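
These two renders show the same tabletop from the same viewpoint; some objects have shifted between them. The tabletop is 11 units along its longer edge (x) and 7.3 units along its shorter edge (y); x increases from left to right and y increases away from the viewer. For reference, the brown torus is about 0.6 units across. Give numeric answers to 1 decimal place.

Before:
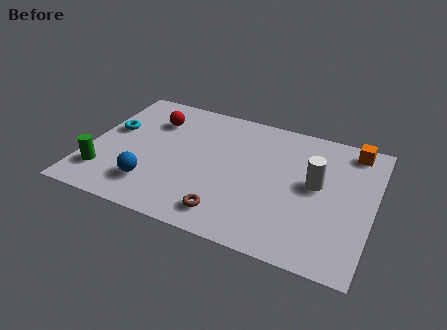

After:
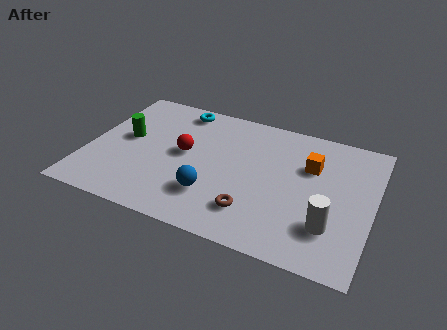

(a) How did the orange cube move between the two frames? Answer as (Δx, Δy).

(-1.5, -1.5)

The orange cube started near (10.0, 6.4) and ended near (8.5, 4.9).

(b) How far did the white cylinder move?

2.1

The white cylinder was near (8.8, 4.0) before and (9.5, 2.0) after, so it travelled √(0.7² + 2.0²) ≈ 2.1 units.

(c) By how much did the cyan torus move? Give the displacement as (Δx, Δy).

(2.4, 2.1)

The cyan torus started near (0.8, 4.3) and ended near (3.2, 6.4).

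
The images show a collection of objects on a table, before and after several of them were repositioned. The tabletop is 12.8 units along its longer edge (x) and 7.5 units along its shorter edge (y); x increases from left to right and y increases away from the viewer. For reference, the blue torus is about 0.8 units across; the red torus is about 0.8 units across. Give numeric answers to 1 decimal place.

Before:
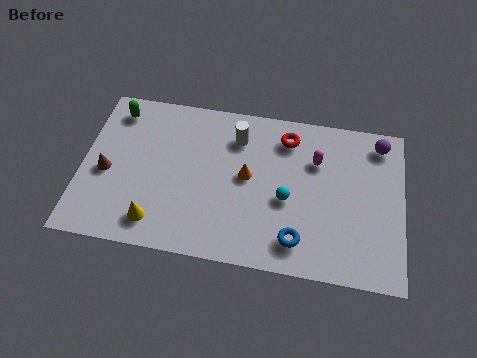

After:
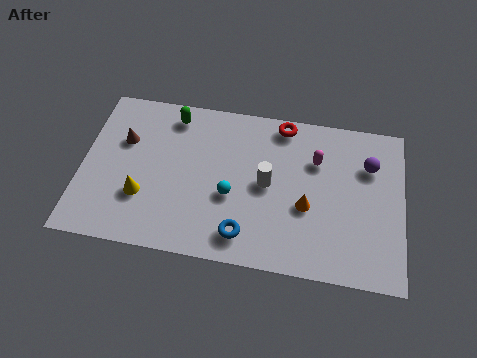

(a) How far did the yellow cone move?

1.3

The yellow cone was near (3.1, 1.3) before and (2.5, 2.4) after, so it travelled √(0.6² + 1.1²) ≈ 1.3 units.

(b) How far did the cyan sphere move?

2.2

From (8.2, 3.2) to (6.0, 3.0), the cyan sphere covered √(2.2² + 0.2²) ≈ 2.2 units.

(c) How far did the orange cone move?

2.6

From (6.6, 4.0) to (9.0, 3.0), the orange cone covered √(2.4² + 1.0²) ≈ 2.6 units.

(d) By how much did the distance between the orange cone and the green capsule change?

+0.6

They were about 5.9 units apart before and 6.5 after — 0.6 units further apart.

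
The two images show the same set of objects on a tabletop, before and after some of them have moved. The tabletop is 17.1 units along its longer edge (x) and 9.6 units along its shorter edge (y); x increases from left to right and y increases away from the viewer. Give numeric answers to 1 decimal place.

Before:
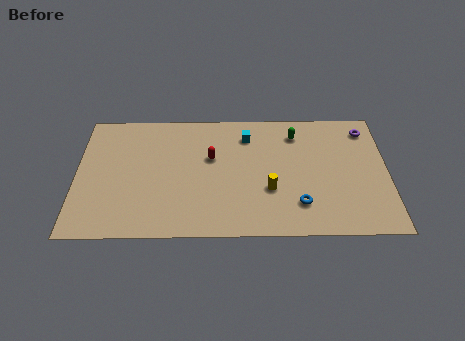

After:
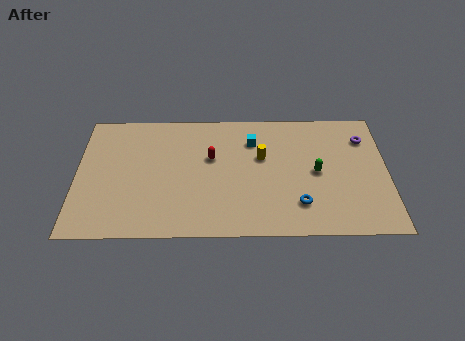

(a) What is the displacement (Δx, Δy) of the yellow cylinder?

(-0.4, 2.5)

From the two frames, the yellow cylinder sits at roughly (10.6, 3.4) before and (10.2, 5.9) after.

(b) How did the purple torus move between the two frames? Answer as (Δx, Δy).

(-0.1, -0.7)

The purple torus started near (16.0, 8.0) and ended near (15.9, 7.3).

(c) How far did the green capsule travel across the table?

3.2

The green capsule moved from about (12.1, 7.7) to (13.2, 4.7), a distance of √(1.1² + 3.0²) ≈ 3.2.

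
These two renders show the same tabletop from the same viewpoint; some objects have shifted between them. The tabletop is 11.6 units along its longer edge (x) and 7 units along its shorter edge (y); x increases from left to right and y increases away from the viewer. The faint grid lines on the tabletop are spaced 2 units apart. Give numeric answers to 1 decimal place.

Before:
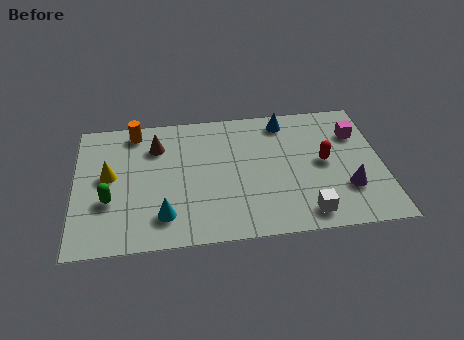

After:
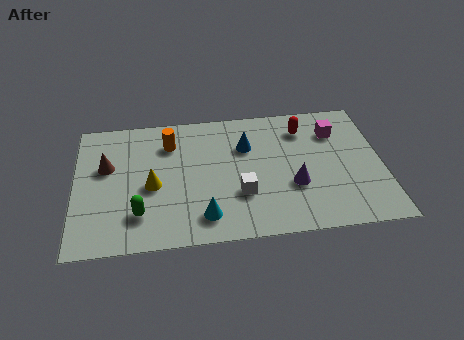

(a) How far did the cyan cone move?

1.5

The cyan cone was near (3.3, 1.5) before and (4.8, 1.3) after, so it travelled √(1.5² + 0.2²) ≈ 1.5 units.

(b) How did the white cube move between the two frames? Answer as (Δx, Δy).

(-2.4, 1.3)

From the two frames, the white cube sits at roughly (8.6, 1.0) before and (6.2, 2.3) after.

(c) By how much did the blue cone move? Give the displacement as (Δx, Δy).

(-1.5, -1.2)

The blue cone started near (8.0, 6.0) and ended near (6.5, 4.8).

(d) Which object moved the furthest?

the white cube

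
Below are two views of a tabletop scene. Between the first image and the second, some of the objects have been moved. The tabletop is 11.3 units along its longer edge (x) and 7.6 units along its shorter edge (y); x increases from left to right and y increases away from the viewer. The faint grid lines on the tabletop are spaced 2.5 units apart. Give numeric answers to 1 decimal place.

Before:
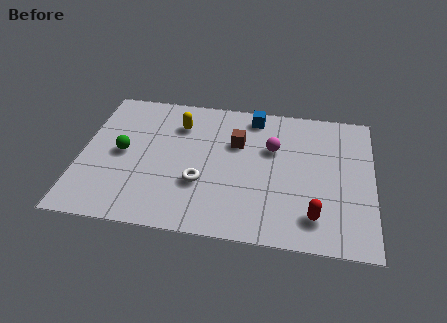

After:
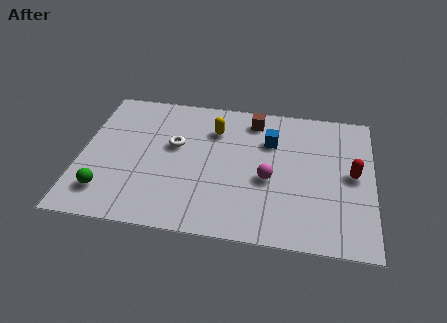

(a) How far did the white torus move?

2.2

The white torus was near (4.7, 2.6) before and (3.6, 4.5) after, so it travelled √(1.1² + 1.9²) ≈ 2.2 units.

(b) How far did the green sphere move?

2.3

The green sphere moved from about (1.6, 3.8) to (1.1, 1.6), a distance of √(0.5² + 2.2²) ≈ 2.3.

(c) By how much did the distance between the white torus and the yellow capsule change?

-1.4

Before: roughly 3.3 units apart; after: 1.9. That's 1.4 units closer together.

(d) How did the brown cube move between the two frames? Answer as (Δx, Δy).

(0.6, 1.4)

From the two frames, the brown cube sits at roughly (6.0, 5.0) before and (6.6, 6.4) after.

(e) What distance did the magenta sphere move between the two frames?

1.7

From (7.4, 4.9) to (7.3, 3.2), the magenta sphere covered √(0.1² + 1.7²) ≈ 1.7 units.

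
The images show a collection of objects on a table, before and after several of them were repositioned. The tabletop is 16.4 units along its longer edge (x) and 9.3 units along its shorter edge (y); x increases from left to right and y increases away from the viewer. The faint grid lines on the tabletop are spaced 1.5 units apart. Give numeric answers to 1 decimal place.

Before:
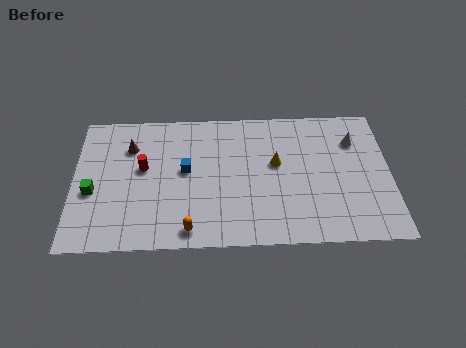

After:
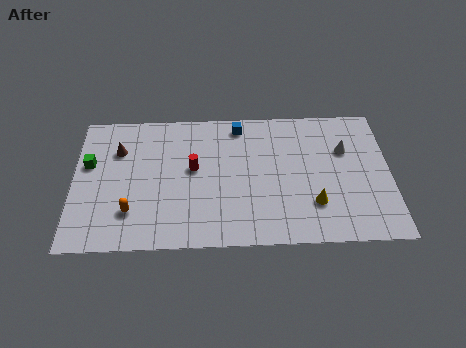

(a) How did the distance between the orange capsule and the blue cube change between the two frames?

+4.0

Before: roughly 4.0 units apart; after: 8.0. That's 4.0 units further apart.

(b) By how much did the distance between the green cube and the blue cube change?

+3.2

Before: roughly 5.0 units apart; after: 8.2. That's 3.2 units further apart.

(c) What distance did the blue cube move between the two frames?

4.1

The blue cube was near (5.8, 5.1) before and (8.6, 8.1) after, so it travelled √(2.8² + 3.0²) ≈ 4.1 units.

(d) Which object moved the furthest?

the blue cube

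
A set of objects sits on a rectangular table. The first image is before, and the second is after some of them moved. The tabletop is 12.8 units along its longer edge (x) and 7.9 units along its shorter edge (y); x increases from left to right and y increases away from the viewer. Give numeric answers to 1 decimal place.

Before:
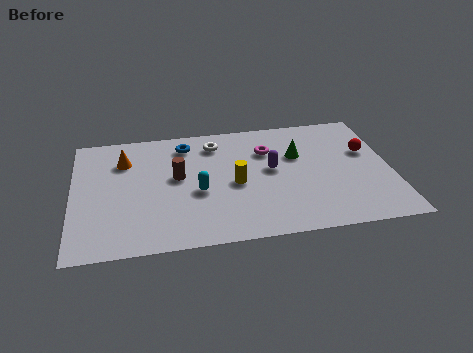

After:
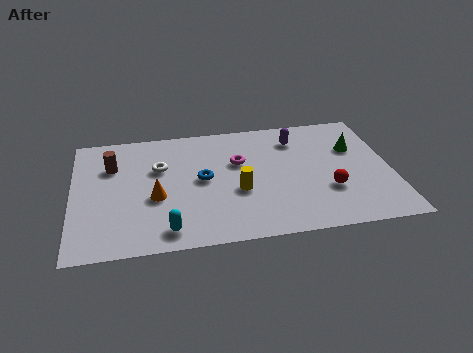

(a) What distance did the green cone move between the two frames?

2.3

From (9.1, 5.1) to (11.4, 5.2), the green cone covered √(2.3² + 0.1²) ≈ 2.3 units.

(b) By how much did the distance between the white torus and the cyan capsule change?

+0.8

Before: roughly 3.2 units apart; after: 4.0. That's 0.8 units further apart.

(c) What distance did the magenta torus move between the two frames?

1.3

The magenta torus moved from about (7.9, 5.6) to (6.7, 5.0), a distance of √(1.2² + 0.6²) ≈ 1.3.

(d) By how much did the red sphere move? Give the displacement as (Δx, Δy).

(-1.7, -2.3)

From the two frames, the red sphere sits at roughly (11.9, 4.9) before and (10.2, 2.6) after.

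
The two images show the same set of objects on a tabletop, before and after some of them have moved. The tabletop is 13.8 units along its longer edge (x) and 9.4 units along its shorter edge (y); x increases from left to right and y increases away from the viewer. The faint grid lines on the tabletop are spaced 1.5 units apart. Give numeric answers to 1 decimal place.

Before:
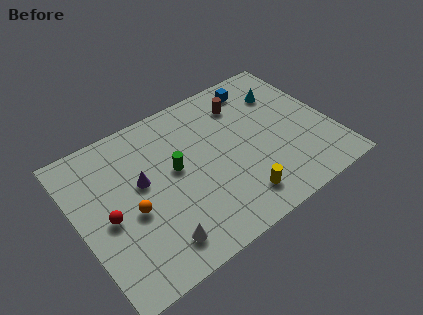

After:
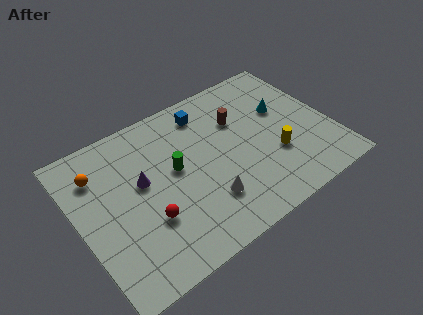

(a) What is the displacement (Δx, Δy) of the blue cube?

(-3.0, -0.2)

The blue cube was at about (10.5, 8.0) and moved to about (7.5, 7.8).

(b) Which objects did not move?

the green cylinder and the purple cone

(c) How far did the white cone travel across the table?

3.0

The white cone was near (3.6, 1.6) before and (6.5, 2.5) after, so it travelled √(2.9² + 0.9²) ≈ 3.0 units.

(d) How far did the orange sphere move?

3.4

The orange sphere moved from about (2.7, 4.0) to (1.4, 7.1), a distance of √(1.3² + 3.1²) ≈ 3.4.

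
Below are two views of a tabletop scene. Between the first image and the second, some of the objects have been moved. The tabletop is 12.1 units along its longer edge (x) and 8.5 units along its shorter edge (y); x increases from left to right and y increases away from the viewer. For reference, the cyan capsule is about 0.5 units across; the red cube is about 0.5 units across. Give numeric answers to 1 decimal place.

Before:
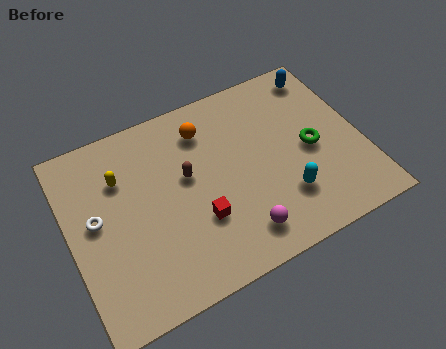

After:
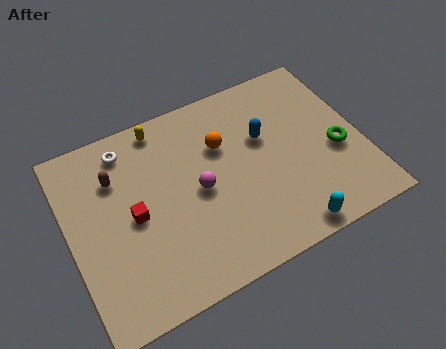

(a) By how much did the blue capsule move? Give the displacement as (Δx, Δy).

(-2.8, -2.0)

The blue capsule started near (11.0, 7.3) and ended near (8.2, 5.3).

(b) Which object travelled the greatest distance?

the blue capsule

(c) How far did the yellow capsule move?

2.5

From (2.3, 6.0) to (4.2, 7.6), the yellow capsule covered √(1.9² + 1.6²) ≈ 2.5 units.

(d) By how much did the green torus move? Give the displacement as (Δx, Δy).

(1.0, -0.5)

The green torus was at about (10.0, 4.0) and moved to about (11.0, 3.5).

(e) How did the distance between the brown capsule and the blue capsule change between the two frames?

-0.4

They were about 6.6 units apart before and 6.2 after — 0.4 units closer together.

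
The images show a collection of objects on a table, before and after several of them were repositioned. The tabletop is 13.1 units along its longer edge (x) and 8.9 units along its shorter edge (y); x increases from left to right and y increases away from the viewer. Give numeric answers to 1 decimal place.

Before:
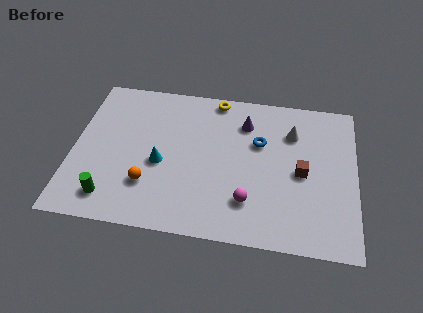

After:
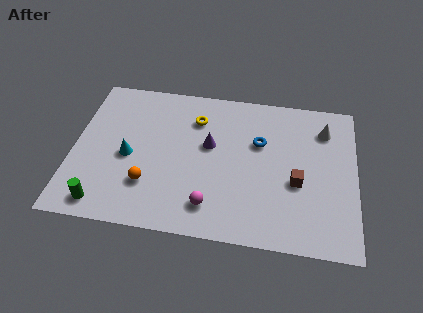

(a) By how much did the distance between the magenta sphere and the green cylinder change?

-1.4

They were about 6.3 units apart before and 4.9 after — 1.4 units closer together.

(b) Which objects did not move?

the blue torus and the orange sphere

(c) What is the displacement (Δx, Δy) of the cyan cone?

(-1.5, 0.2)

The cyan cone was at about (4.1, 3.8) and moved to about (2.6, 4.0).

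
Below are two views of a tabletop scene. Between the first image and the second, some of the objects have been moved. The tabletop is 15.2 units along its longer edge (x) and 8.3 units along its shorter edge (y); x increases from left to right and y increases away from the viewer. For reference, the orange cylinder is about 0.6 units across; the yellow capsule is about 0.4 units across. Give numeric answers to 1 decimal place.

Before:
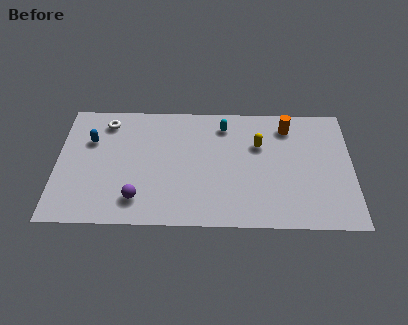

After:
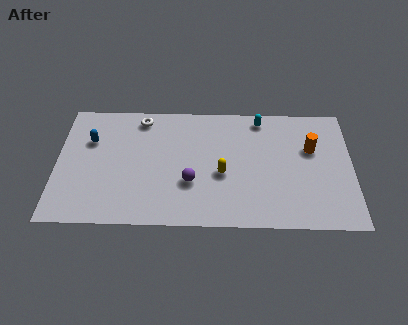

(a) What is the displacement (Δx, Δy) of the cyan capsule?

(1.9, 0.5)

The cyan capsule was at about (8.6, 6.8) and moved to about (10.5, 7.3).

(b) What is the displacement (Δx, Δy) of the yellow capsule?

(-1.9, -2.0)

The yellow capsule was at about (10.4, 5.5) and moved to about (8.5, 3.5).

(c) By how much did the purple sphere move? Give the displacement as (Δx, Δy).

(2.7, 1.2)

The purple sphere was at about (4.2, 1.7) and moved to about (6.9, 2.9).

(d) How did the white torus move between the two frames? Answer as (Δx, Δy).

(1.8, 0.3)

The white torus started near (2.5, 6.9) and ended near (4.3, 7.2).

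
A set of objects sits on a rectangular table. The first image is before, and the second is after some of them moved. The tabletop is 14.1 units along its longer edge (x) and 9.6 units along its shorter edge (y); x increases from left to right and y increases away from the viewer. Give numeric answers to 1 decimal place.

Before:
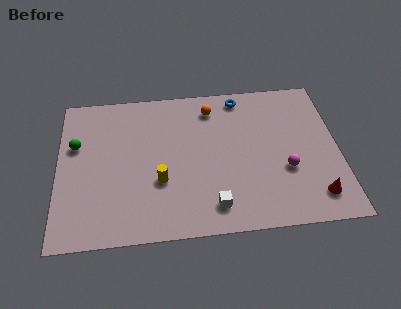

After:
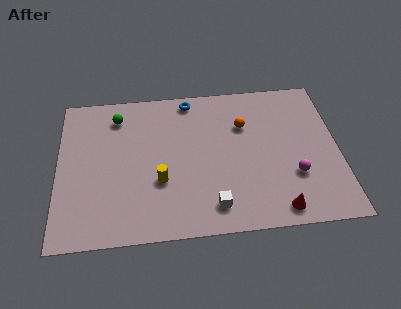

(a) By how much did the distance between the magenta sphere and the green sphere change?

-0.8

The distance was about 10.8 in the first image and 10.0 in the second, so they moved 0.8 units closer together.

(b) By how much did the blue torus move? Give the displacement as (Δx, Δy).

(-2.6, 0.1)

The blue torus started near (9.3, 8.5) and ended near (6.7, 8.6).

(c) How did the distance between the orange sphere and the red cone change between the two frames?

-2.3

Before: roughly 8.0 units apart; after: 5.7. That's 2.3 units closer together.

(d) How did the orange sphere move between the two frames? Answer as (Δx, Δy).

(1.6, -1.3)

From the two frames, the orange sphere sits at roughly (7.8, 7.9) before and (9.4, 6.6) after.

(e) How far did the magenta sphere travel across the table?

0.6

The magenta sphere was near (11.4, 3.5) before and (11.8, 3.1) after, so it travelled √(0.4² + 0.4²) ≈ 0.6 units.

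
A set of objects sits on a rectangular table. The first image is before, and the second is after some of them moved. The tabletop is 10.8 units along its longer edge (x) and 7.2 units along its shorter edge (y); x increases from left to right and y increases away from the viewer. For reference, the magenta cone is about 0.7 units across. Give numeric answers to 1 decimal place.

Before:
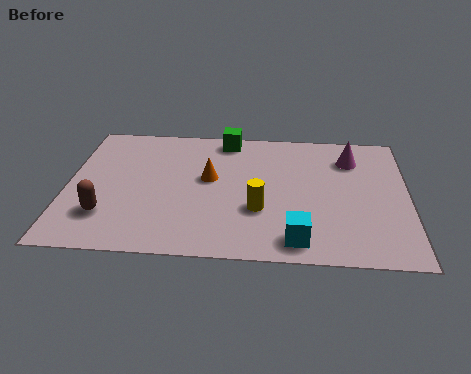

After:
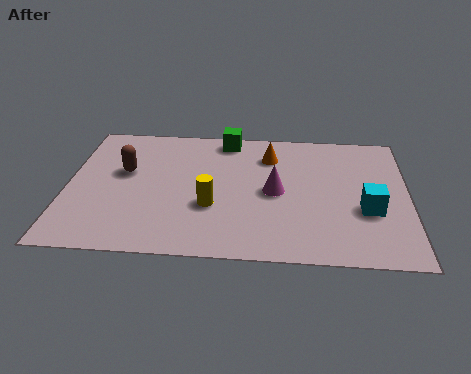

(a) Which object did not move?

the green cube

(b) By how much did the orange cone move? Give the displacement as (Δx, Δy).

(1.9, 1.4)

The orange cone was at about (4.5, 4.1) and moved to about (6.4, 5.5).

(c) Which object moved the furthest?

the magenta cone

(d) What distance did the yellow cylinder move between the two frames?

1.5

From (6.1, 2.5) to (4.6, 2.6), the yellow cylinder covered √(1.5² + 0.1²) ≈ 1.5 units.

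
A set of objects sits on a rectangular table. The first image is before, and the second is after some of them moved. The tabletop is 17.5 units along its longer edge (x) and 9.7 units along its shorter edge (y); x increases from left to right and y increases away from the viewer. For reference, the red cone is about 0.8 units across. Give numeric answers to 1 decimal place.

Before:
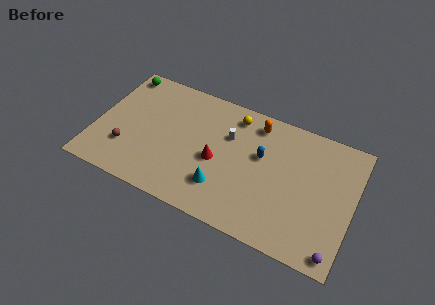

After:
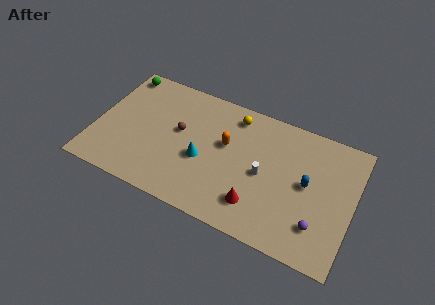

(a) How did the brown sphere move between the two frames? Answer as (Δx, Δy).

(3.3, 2.7)

The brown sphere was at about (2.3, 2.8) and moved to about (5.6, 5.5).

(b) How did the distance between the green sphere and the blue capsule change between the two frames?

+3.3

The distance was about 10.5 in the first image and 13.8 in the second, so they moved 3.3 units further apart.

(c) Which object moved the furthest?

the brown sphere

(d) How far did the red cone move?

3.7

The red cone moved from about (8.3, 4.3) to (11.3, 2.2), a distance of √(3.0² + 2.1²) ≈ 3.7.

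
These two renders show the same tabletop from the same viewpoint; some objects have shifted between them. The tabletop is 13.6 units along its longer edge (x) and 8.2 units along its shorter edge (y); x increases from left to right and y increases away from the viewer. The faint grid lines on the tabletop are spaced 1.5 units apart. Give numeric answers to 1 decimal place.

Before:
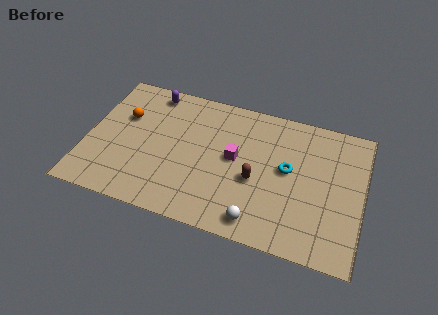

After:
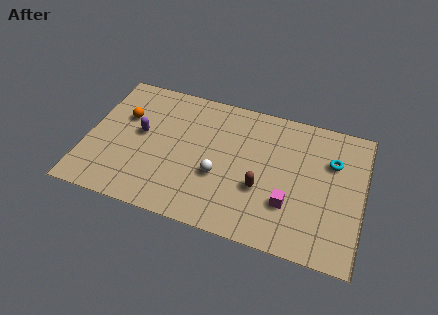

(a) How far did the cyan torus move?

2.4

The cyan torus was near (9.9, 4.5) before and (12.0, 5.6) after, so it travelled √(2.1² + 1.1²) ≈ 2.4 units.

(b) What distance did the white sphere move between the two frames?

2.9

From (8.7, 1.1) to (6.6, 3.1), the white sphere covered √(2.1² + 2.0²) ≈ 2.9 units.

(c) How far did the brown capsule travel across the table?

0.5

The brown capsule moved from about (8.4, 3.4) to (8.7, 3.0), a distance of √(0.3² + 0.4²) ≈ 0.5.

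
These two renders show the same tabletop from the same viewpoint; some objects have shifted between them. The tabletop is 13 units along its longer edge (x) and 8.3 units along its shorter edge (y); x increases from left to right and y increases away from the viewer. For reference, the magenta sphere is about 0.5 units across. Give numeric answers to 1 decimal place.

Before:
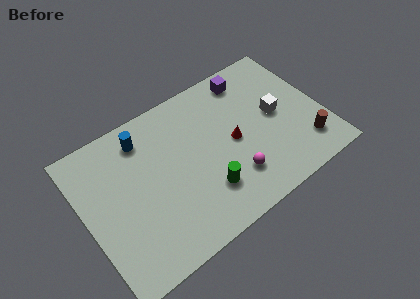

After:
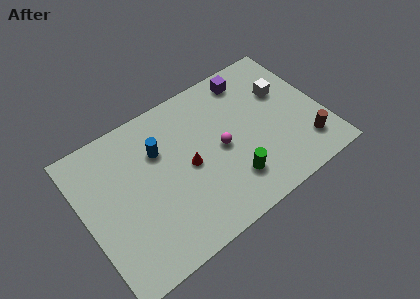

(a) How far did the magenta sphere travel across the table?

1.9

The magenta sphere moved from about (7.7, 2.1) to (7.4, 4.0), a distance of √(0.3² + 1.9²) ≈ 1.9.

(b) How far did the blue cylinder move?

1.3

The blue cylinder moved from about (3.6, 6.8) to (4.3, 5.7), a distance of √(0.7² + 1.1²) ≈ 1.3.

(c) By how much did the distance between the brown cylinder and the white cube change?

+0.9

The distance was about 2.7 in the first image and 3.6 in the second, so they moved 0.9 units further apart.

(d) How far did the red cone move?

2.5

The red cone moved from about (8.1, 4.0) to (5.6, 4.0), a distance of √(2.5² + 0.0²) ≈ 2.5.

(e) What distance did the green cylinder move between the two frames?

1.4

The green cylinder was near (6.2, 2.2) before and (7.6, 2.0) after, so it travelled √(1.4² + 0.2²) ≈ 1.4 units.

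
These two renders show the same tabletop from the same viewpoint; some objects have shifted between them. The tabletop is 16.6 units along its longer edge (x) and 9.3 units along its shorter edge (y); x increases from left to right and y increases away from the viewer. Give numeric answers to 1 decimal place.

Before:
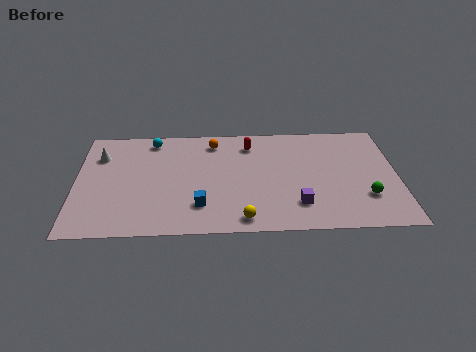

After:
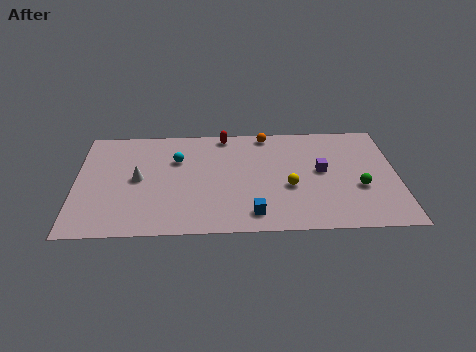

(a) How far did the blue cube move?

2.8

From (6.4, 2.3) to (9.1, 1.5), the blue cube covered √(2.7² + 0.8²) ≈ 2.8 units.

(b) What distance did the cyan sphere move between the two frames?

2.2

From (3.9, 8.1) to (5.2, 6.3), the cyan sphere covered √(1.3² + 1.8²) ≈ 2.2 units.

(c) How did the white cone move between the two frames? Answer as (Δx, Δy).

(2.0, -2.1)

The white cone was at about (1.2, 6.8) and moved to about (3.2, 4.7).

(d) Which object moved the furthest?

the yellow sphere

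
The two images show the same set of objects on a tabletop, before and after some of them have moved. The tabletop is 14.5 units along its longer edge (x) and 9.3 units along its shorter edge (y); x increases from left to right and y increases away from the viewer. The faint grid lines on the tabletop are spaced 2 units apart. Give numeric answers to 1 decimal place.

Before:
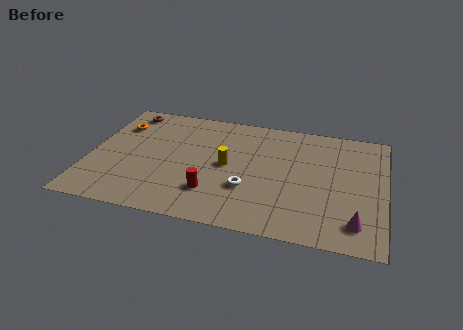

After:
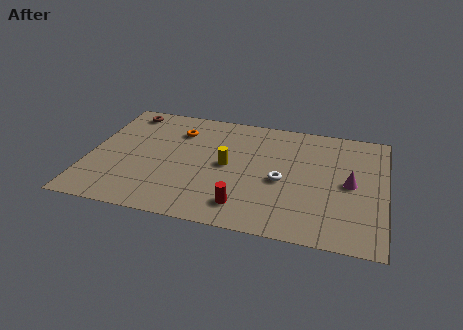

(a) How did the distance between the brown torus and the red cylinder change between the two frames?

+1.6

Before: roughly 7.4 units apart; after: 9.0. That's 1.6 units further apart.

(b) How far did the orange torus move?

3.0

From (1.2, 6.8) to (4.2, 7.0), the orange torus covered √(3.0² + 0.2²) ≈ 3.0 units.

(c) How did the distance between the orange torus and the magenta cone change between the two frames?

-4.1

They were about 13.0 units apart before and 8.9 after — 4.1 units closer together.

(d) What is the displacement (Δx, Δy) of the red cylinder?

(1.6, -0.7)

The red cylinder was at about (6.2, 2.4) and moved to about (7.8, 1.7).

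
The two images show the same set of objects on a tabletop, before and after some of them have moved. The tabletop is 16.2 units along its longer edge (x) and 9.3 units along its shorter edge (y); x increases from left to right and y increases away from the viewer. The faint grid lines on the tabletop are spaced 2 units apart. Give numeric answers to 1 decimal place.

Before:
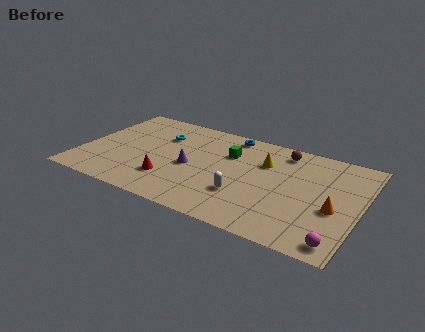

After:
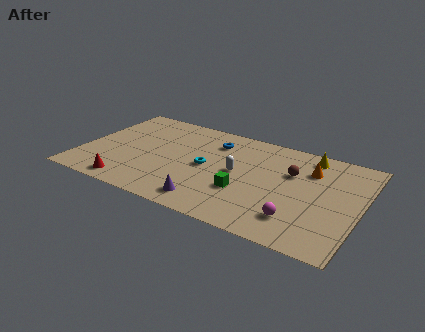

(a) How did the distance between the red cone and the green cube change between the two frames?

+1.9

The distance was about 4.9 in the first image and 6.8 in the second, so they moved 1.9 units further apart.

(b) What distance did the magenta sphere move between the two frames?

2.6

The magenta sphere was near (15.3, 1.1) before and (12.9, 2.1) after, so it travelled √(2.4² + 1.0²) ≈ 2.6 units.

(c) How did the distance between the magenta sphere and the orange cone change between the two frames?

+2.0

They were about 2.7 units apart before and 4.7 after — 2.0 units further apart.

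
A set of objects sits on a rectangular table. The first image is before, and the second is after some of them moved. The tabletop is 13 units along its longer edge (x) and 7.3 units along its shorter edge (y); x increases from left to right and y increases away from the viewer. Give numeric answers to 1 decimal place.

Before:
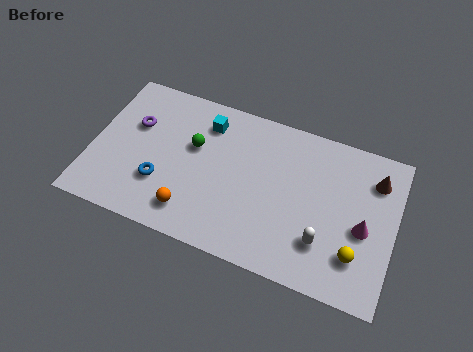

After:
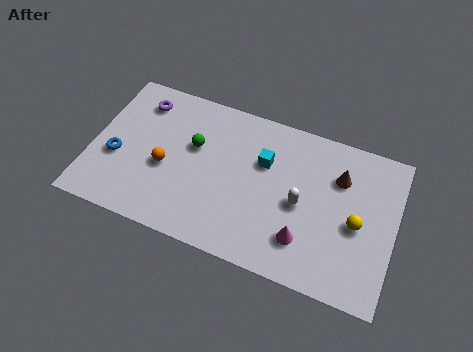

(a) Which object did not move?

the green sphere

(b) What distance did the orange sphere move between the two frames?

2.1

The orange sphere moved from about (4.5, 1.4) to (3.2, 3.1), a distance of √(1.3² + 1.7²) ≈ 2.1.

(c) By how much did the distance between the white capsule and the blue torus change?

+0.9

They were about 7.0 units apart before and 7.9 after — 0.9 units further apart.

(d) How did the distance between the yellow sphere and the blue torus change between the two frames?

+1.9

They were about 8.4 units apart before and 10.3 after — 1.9 units further apart.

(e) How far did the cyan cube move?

2.8

The cyan cube was near (4.7, 5.8) before and (7.3, 4.8) after, so it travelled √(2.6² + 1.0²) ≈ 2.8 units.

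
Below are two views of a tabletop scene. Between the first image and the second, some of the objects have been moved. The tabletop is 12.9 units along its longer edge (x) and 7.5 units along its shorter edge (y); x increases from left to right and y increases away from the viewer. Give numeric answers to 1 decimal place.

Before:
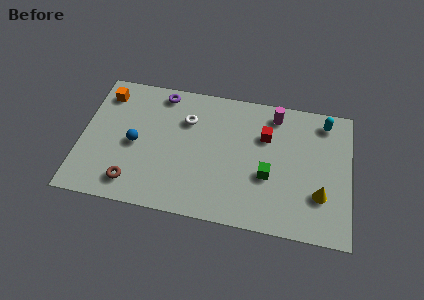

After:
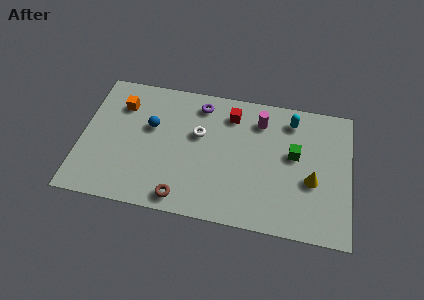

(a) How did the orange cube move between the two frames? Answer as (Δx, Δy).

(0.8, -0.5)

The orange cube was at about (1.0, 6.1) and moved to about (1.8, 5.6).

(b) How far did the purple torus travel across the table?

1.9

The purple torus was near (3.7, 6.6) before and (5.6, 6.3) after, so it travelled √(1.9² + 0.3²) ≈ 1.9 units.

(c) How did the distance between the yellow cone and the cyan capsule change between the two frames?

-0.7

They were about 4.1 units apart before and 3.4 after — 0.7 units closer together.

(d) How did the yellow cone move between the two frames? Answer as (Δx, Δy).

(-0.4, 0.7)

The yellow cone was at about (11.5, 2.3) and moved to about (11.1, 3.0).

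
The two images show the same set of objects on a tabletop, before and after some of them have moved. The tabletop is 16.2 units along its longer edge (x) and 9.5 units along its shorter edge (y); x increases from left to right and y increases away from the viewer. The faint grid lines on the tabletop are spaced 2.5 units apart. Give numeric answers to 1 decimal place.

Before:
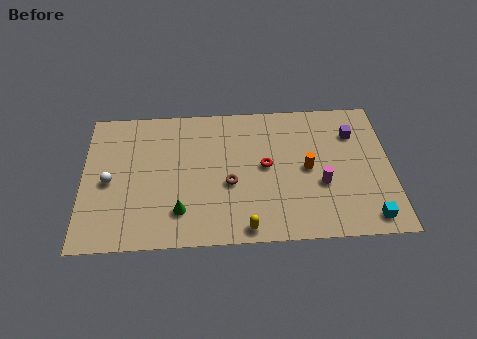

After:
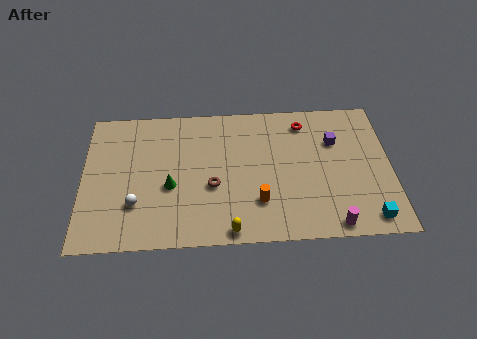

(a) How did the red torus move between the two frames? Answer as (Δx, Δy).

(2.1, 2.9)

The red torus started near (9.6, 5.0) and ended near (11.7, 7.9).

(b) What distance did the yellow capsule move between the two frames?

0.8

The yellow capsule was near (8.5, 0.9) before and (7.7, 0.8) after, so it travelled √(0.8² + 0.1²) ≈ 0.8 units.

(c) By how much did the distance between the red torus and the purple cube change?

-3.0

They were about 5.1 units apart before and 2.1 after — 3.0 units closer together.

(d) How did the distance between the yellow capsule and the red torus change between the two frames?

+3.9

Before: roughly 4.2 units apart; after: 8.1. That's 3.9 units further apart.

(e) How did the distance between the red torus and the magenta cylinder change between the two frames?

+3.9

The distance was about 3.2 in the first image and 7.1 in the second, so they moved 3.9 units further apart.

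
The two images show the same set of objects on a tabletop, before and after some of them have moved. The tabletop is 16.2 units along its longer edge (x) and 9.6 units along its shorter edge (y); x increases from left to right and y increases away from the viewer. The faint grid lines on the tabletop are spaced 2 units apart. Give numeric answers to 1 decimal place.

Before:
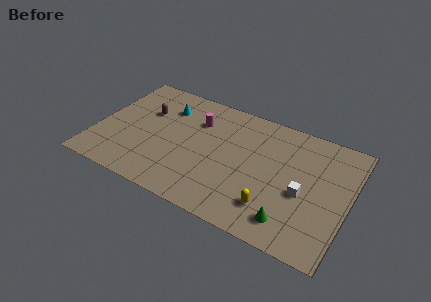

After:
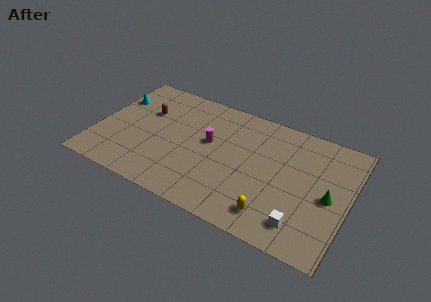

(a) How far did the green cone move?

3.5

The green cone moved from about (12.9, 1.7) to (15.0, 4.5), a distance of √(2.1² + 2.8²) ≈ 3.5.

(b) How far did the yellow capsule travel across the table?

0.5

From (11.7, 2.2) to (11.8, 1.7), the yellow capsule covered √(0.1² + 0.5²) ≈ 0.5 units.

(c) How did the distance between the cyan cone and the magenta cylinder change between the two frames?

+4.4

They were about 2.1 units apart before and 6.5 after — 4.4 units further apart.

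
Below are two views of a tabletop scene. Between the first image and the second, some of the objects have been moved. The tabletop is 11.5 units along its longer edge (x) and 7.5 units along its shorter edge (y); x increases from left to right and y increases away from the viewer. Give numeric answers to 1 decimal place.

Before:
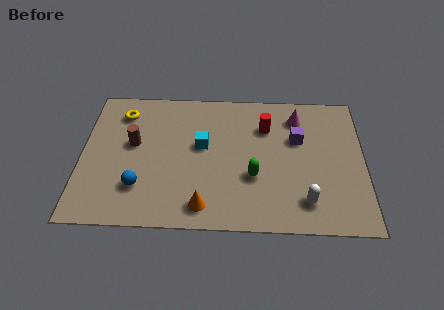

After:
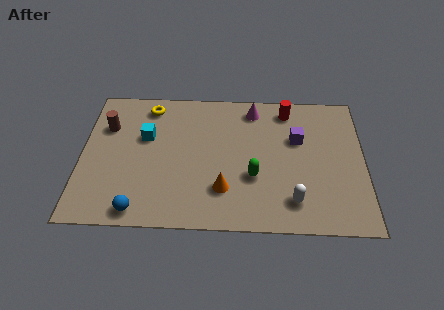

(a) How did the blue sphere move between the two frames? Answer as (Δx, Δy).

(0.0, -1.2)

From the two frames, the blue sphere sits at roughly (2.4, 2.0) before and (2.4, 0.8) after.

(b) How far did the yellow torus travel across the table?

1.2

The yellow torus moved from about (1.6, 6.0) to (2.7, 6.4), a distance of √(1.1² + 0.4²) ≈ 1.2.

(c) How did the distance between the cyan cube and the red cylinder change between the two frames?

+3.2

Before: roughly 2.8 units apart; after: 6.0. That's 3.2 units further apart.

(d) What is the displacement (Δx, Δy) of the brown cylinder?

(-1.1, 0.9)

The brown cylinder started near (2.1, 4.3) and ended near (1.0, 5.2).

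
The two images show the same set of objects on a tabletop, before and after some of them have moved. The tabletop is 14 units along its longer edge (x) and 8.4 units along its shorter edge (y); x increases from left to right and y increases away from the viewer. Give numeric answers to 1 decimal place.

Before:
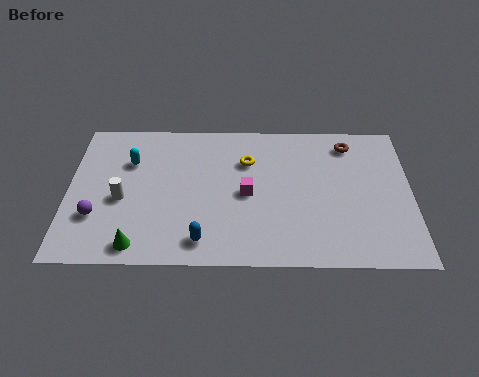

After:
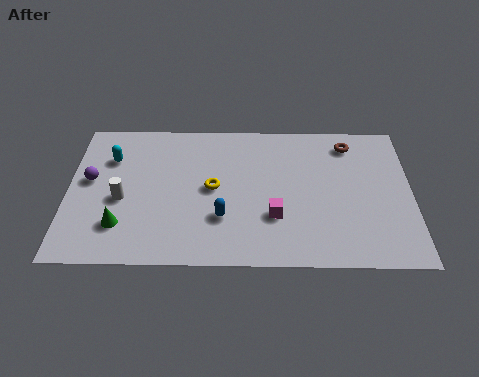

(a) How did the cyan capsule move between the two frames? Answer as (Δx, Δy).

(-0.8, 0.2)

From the two frames, the cyan capsule sits at roughly (2.5, 5.8) before and (1.7, 6.0) after.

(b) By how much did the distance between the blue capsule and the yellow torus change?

-3.2

They were about 4.9 units apart before and 1.7 after — 3.2 units closer together.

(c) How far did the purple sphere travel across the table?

2.1

The purple sphere moved from about (1.2, 2.6) to (0.9, 4.7), a distance of √(0.3² + 2.1²) ≈ 2.1.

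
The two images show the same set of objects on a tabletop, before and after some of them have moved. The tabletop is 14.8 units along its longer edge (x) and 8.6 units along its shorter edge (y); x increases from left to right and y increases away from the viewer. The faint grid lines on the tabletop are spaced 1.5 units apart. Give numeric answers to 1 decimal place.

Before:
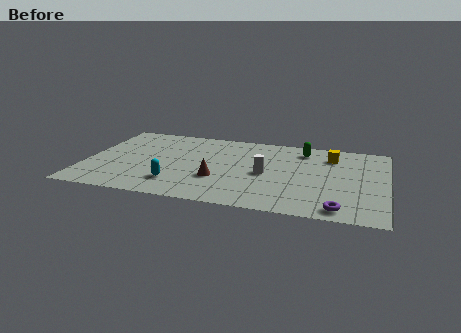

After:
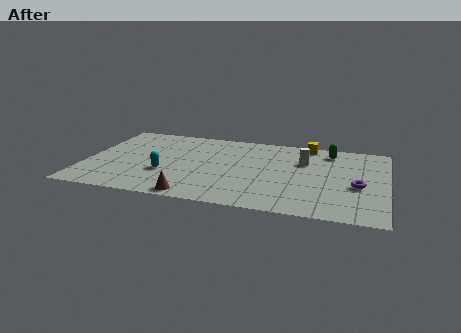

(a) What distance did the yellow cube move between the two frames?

1.6

From (12.0, 6.7) to (10.8, 7.8), the yellow cube covered √(1.2² + 1.1²) ≈ 1.6 units.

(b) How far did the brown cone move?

2.3

The brown cone was near (6.6, 2.9) before and (5.6, 0.8) after, so it travelled √(1.0² + 2.1²) ≈ 2.3 units.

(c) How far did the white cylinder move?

2.5

From (8.9, 4.0) to (10.7, 5.8), the white cylinder covered √(1.8² + 1.8²) ≈ 2.5 units.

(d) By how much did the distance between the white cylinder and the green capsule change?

-1.7

They were about 3.5 units apart before and 1.8 after — 1.7 units closer together.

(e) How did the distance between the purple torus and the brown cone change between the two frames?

+2.0

They were about 6.3 units apart before and 8.3 after — 2.0 units further apart.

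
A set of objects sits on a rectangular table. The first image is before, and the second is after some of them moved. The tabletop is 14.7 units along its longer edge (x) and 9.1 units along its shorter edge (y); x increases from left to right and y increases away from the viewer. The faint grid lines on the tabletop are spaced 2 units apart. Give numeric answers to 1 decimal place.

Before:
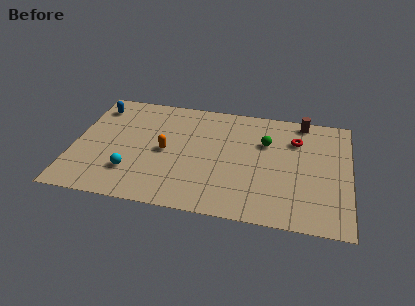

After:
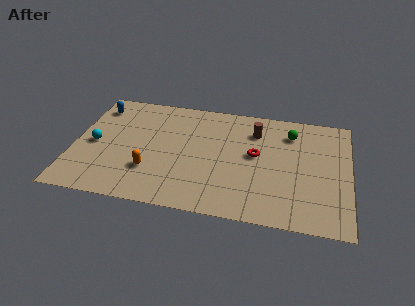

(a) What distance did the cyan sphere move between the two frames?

2.8

The cyan sphere moved from about (3.2, 2.4) to (1.1, 4.3), a distance of √(2.1² + 1.9²) ≈ 2.8.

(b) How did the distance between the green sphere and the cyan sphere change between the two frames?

+2.9

Before: roughly 7.9 units apart; after: 10.8. That's 2.9 units further apart.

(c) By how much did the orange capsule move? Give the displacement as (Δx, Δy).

(-0.7, -1.7)

The orange capsule was at about (4.9, 4.4) and moved to about (4.2, 2.7).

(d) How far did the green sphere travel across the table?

1.6

From (10.2, 6.1) to (11.5, 7.1), the green sphere covered √(1.3² + 1.0²) ≈ 1.6 units.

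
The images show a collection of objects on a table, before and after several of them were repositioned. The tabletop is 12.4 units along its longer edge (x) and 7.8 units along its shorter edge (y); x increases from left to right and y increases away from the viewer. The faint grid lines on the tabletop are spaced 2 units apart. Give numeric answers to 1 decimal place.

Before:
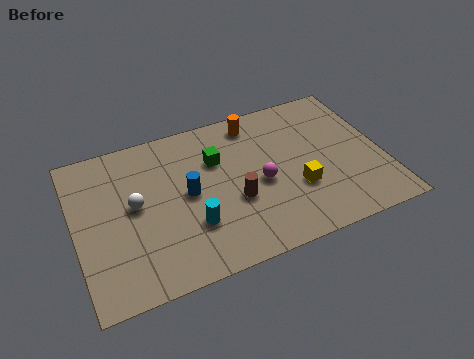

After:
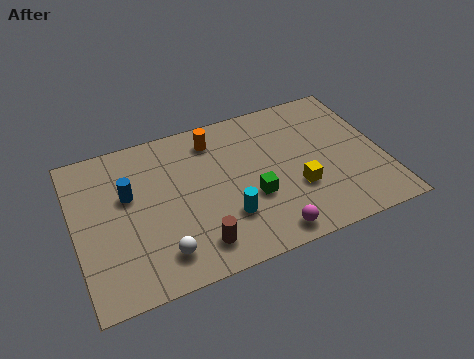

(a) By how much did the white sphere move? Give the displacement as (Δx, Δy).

(0.8, -2.7)

The white sphere was at about (2.4, 4.2) and moved to about (3.2, 1.5).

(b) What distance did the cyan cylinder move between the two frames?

1.4

The cyan cylinder moved from about (4.5, 2.4) to (5.9, 2.3), a distance of √(1.4² + 0.1²) ≈ 1.4.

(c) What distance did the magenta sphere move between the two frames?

2.6

The magenta sphere moved from about (7.4, 3.5) to (7.4, 0.9), a distance of √(0.0² + 2.6²) ≈ 2.6.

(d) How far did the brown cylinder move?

2.3

From (6.3, 3.0) to (4.6, 1.4), the brown cylinder covered √(1.7² + 1.6²) ≈ 2.3 units.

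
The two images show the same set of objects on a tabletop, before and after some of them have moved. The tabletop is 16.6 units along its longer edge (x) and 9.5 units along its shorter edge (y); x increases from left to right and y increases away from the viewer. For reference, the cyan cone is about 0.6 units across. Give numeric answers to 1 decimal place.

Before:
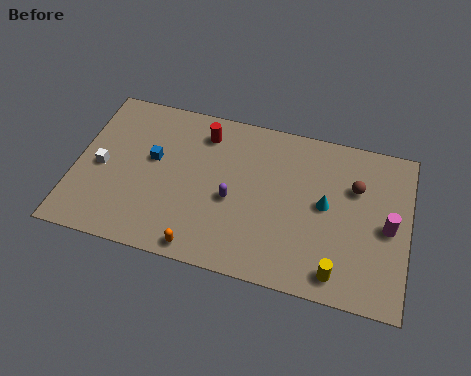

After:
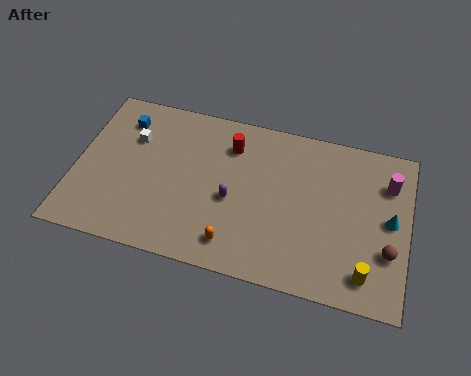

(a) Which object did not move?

the purple capsule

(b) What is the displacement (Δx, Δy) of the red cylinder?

(1.4, -0.4)

The red cylinder was at about (6.2, 7.7) and moved to about (7.6, 7.3).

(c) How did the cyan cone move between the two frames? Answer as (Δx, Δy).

(3.2, -0.1)

The cyan cone started near (12.5, 5.0) and ended near (15.7, 4.9).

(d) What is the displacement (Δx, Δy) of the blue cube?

(-1.7, 2.0)

The blue cube was at about (3.8, 5.5) and moved to about (2.1, 7.5).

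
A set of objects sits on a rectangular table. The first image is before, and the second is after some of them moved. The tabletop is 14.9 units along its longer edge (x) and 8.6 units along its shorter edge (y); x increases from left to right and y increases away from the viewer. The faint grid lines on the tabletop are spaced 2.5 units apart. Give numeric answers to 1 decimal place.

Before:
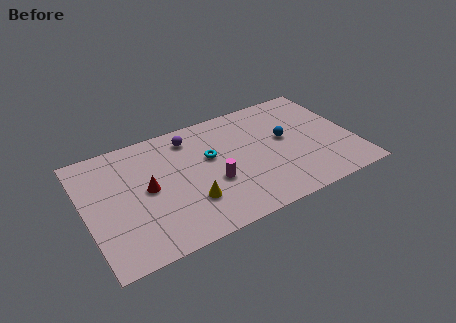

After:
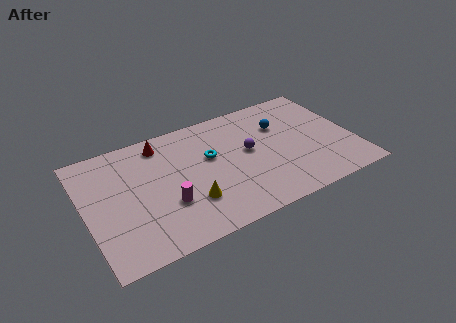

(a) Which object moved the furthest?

the purple sphere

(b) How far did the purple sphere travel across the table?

3.8

The purple sphere moved from about (6.1, 7.1) to (9.1, 4.7), a distance of √(3.0² + 2.4²) ≈ 3.8.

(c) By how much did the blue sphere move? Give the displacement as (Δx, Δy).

(-0.1, 1.1)

The blue sphere was at about (11.2, 4.8) and moved to about (11.1, 5.9).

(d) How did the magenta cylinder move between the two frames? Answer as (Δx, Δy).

(-2.6, -0.4)

From the two frames, the magenta cylinder sits at roughly (6.9, 3.3) before and (4.3, 2.9) after.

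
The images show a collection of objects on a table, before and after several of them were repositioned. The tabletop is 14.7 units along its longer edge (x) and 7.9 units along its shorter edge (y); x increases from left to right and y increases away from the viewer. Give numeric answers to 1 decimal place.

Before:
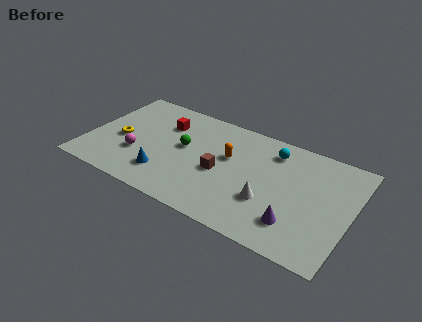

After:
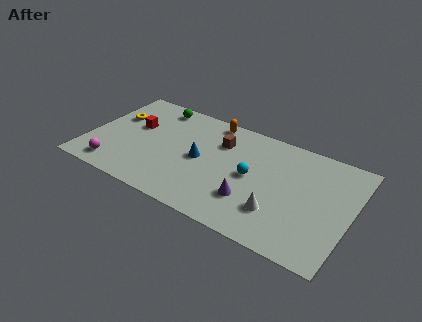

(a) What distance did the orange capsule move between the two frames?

2.6

The orange capsule moved from about (7.8, 4.8) to (6.5, 7.1), a distance of √(1.3² + 2.3²) ≈ 2.6.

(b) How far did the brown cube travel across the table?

2.2

The brown cube was near (7.5, 3.5) before and (7.2, 5.7) after, so it travelled √(0.3² + 2.2²) ≈ 2.2 units.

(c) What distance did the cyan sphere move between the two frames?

2.6

The cyan sphere was near (10.1, 6.4) before and (9.2, 4.0) after, so it travelled √(0.9² + 2.4²) ≈ 2.6 units.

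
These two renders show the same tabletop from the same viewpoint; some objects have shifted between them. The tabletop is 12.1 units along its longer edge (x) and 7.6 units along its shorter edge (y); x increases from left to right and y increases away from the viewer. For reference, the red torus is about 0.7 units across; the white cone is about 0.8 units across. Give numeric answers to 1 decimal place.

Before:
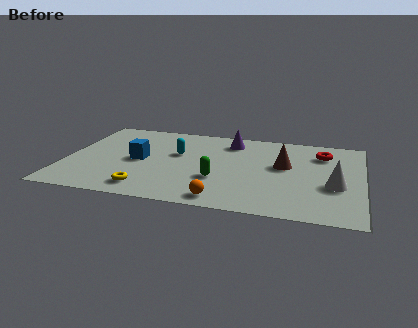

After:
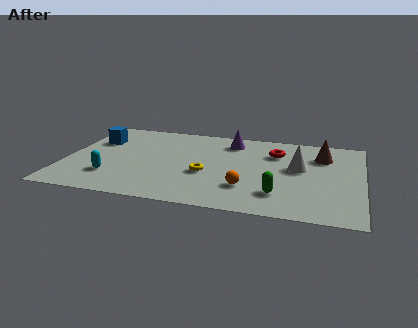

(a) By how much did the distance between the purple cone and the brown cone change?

+0.9

Before: roughly 2.9 units apart; after: 3.8. That's 0.9 units further apart.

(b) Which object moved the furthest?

the cyan capsule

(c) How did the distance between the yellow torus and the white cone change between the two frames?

-3.8

They were about 7.7 units apart before and 3.9 after — 3.8 units closer together.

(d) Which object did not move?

the purple cone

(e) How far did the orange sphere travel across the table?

1.5

The orange sphere moved from about (6.6, 0.9) to (7.5, 2.1), a distance of √(0.9² + 1.2²) ≈ 1.5.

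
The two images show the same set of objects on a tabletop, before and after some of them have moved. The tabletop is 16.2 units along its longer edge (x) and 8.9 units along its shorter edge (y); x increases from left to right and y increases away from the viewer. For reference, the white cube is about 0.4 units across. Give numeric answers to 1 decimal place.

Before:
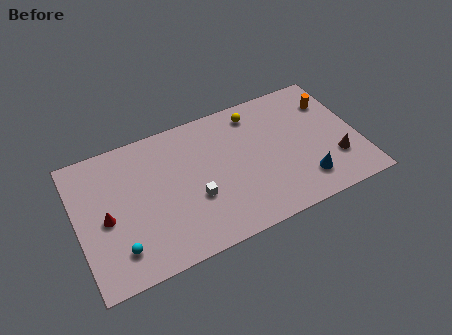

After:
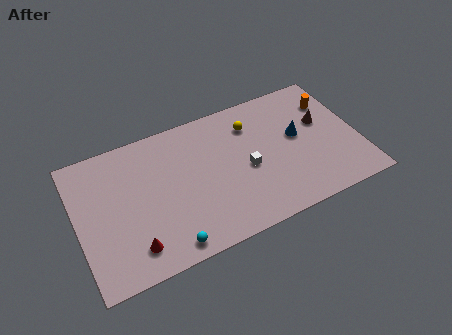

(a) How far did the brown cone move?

2.8

From (14.7, 2.6) to (14.3, 5.4), the brown cone covered √(0.4² + 2.8²) ≈ 2.8 units.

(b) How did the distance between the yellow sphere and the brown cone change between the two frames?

-2.2

Before: roughly 6.4 units apart; after: 4.2. That's 2.2 units closer together.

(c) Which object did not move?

the orange cylinder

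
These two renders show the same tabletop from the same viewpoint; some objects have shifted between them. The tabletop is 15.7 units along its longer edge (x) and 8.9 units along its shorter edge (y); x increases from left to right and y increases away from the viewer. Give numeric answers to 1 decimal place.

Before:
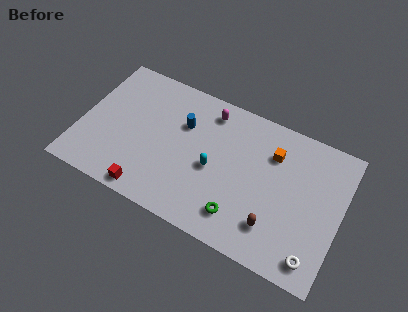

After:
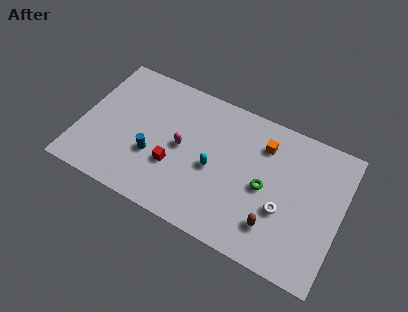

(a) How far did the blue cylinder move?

3.2

The blue cylinder was near (6.0, 6.0) before and (4.5, 3.2) after, so it travelled √(1.5² + 2.8²) ≈ 3.2 units.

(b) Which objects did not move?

the cyan capsule and the brown capsule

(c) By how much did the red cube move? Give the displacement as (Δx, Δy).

(1.2, 2.2)

From the two frames, the red cube sits at roughly (4.6, 0.9) before and (5.8, 3.1) after.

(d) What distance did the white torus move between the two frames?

2.9

From (14.5, 1.3) to (12.4, 3.3), the white torus covered √(2.1² + 2.0²) ≈ 2.9 units.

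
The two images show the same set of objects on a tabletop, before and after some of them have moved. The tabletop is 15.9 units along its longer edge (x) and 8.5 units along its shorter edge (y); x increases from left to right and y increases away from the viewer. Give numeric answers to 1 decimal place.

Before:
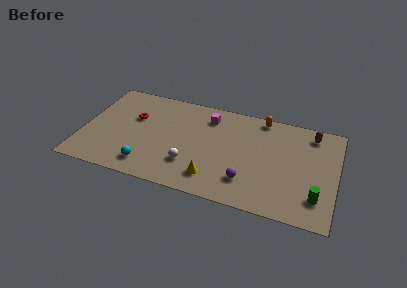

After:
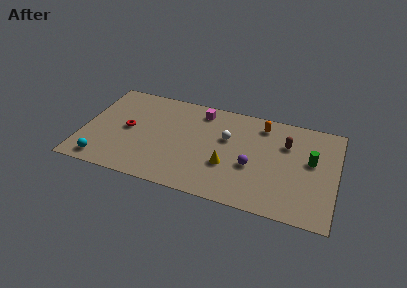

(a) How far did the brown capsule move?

2.0

The brown capsule was near (14.2, 7.2) before and (12.7, 5.9) after, so it travelled √(1.5² + 1.3²) ≈ 2.0 units.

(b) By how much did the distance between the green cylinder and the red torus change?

-0.7

The distance was about 12.2 in the first image and 11.5 in the second, so they moved 0.7 units closer together.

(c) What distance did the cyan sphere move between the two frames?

2.8

The cyan sphere moved from about (4.3, 1.5) to (1.5, 1.1), a distance of √(2.8² + 0.4²) ≈ 2.8.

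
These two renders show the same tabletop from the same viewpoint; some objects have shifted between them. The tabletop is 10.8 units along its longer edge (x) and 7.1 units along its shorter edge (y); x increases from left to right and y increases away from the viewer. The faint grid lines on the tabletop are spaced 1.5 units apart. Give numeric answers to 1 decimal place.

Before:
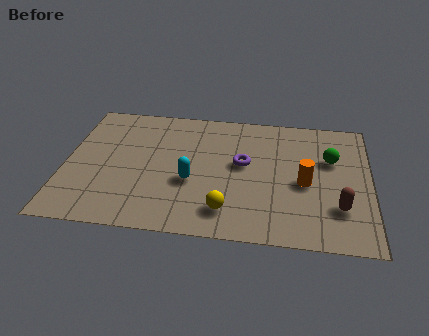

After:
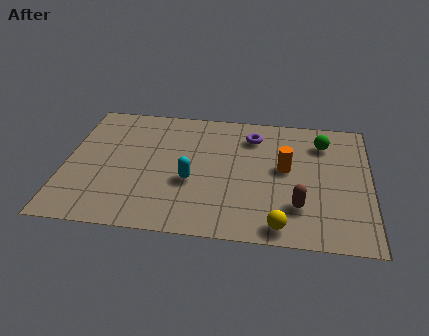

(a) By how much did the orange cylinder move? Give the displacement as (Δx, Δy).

(-0.7, 0.7)

From the two frames, the orange cylinder sits at roughly (8.5, 3.2) before and (7.8, 3.9) after.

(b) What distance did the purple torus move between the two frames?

1.6

From (6.3, 4.0) to (6.6, 5.6), the purple torus covered √(0.3² + 1.6²) ≈ 1.6 units.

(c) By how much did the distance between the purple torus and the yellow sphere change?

+2.3

Before: roughly 2.6 units apart; after: 4.9. That's 2.3 units further apart.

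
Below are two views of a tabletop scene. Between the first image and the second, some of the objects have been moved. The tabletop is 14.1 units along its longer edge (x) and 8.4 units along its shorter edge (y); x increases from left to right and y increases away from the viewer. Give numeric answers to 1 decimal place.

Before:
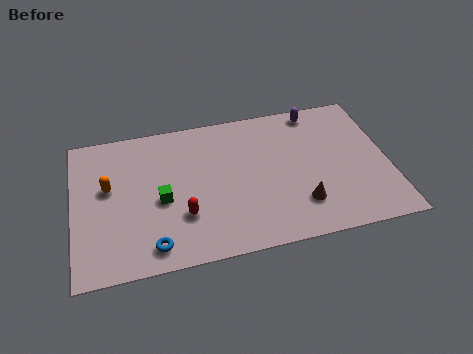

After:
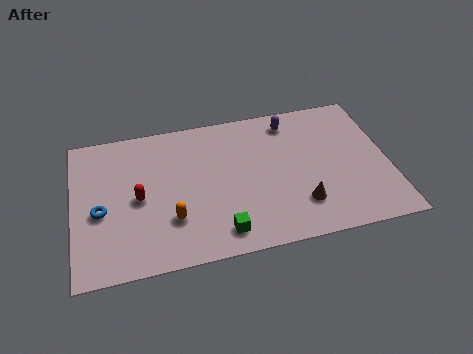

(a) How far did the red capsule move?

2.4

The red capsule moved from about (4.8, 2.6) to (2.9, 4.0), a distance of √(1.9² + 1.4²) ≈ 2.4.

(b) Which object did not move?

the brown cone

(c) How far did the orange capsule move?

3.6

From (1.6, 4.9) to (4.3, 2.5), the orange capsule covered √(2.7² + 2.4²) ≈ 3.6 units.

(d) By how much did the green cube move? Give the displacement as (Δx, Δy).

(2.5, -2.4)

From the two frames, the green cube sits at roughly (3.9, 3.7) before and (6.4, 1.3) after.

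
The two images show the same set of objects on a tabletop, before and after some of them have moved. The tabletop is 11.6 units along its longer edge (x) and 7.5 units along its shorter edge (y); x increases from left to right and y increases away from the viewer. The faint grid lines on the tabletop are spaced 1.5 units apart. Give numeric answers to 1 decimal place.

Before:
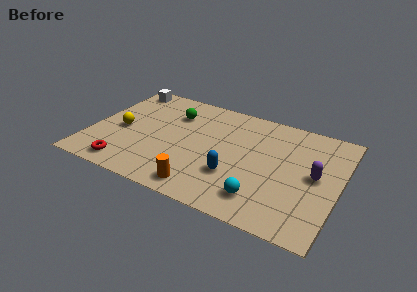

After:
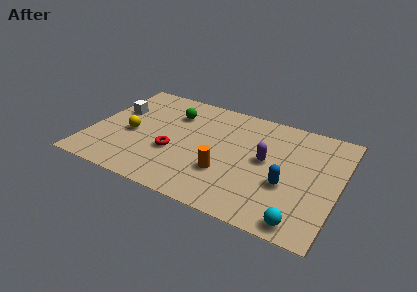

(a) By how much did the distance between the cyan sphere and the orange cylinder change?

+1.3

The distance was about 2.7 in the first image and 4.0 in the second, so they moved 1.3 units further apart.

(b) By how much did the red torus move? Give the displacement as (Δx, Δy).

(2.0, 1.8)

From the two frames, the red torus sits at roughly (2.0, 1.0) before and (4.0, 2.8) after.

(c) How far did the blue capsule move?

2.4

The blue capsule was near (6.9, 2.4) before and (9.3, 2.8) after, so it travelled √(2.4² + 0.4²) ≈ 2.4 units.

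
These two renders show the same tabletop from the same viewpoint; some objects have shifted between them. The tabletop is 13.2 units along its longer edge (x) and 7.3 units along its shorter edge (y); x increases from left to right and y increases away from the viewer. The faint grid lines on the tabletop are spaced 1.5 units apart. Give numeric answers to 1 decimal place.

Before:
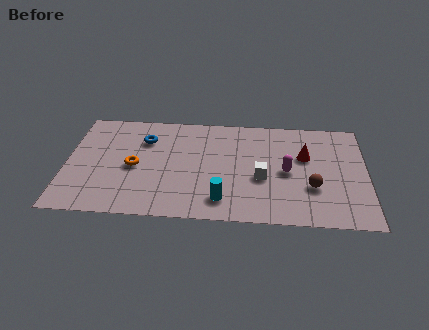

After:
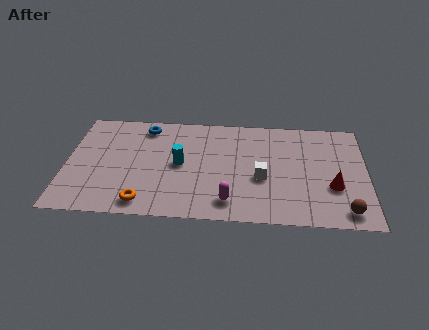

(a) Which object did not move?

the white cube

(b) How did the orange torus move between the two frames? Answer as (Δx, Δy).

(0.5, -2.4)

The orange torus was at about (3.0, 3.4) and moved to about (3.5, 1.0).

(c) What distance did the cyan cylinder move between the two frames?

3.0

The cyan cylinder moved from about (6.9, 1.4) to (5.0, 3.7), a distance of √(1.9² + 2.3²) ≈ 3.0.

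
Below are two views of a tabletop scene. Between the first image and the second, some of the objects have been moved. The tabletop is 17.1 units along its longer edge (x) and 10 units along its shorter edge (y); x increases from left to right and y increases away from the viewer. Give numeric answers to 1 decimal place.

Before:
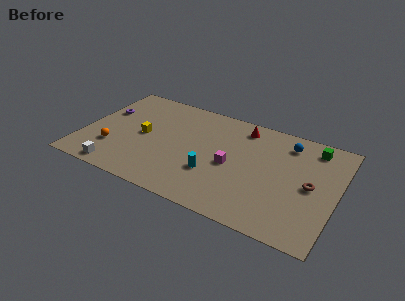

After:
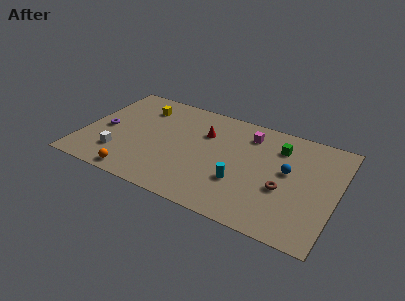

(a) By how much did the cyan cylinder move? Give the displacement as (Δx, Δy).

(1.9, 0.0)

The cyan cylinder started near (9.0, 3.3) and ended near (10.9, 3.3).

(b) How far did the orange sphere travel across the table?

2.7

From (2.2, 2.9) to (4.1, 1.0), the orange sphere covered √(1.9² + 1.9²) ≈ 2.7 units.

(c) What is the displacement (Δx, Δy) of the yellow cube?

(-0.5, 2.8)

From the two frames, the yellow cube sits at roughly (4.0, 5.0) before and (3.5, 7.8) after.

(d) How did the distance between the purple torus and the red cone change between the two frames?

-2.5

They were about 9.5 units apart before and 7.0 after — 2.5 units closer together.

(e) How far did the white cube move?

1.5

From (2.8, 1.0) to (2.7, 2.5), the white cube covered √(0.1² + 1.5²) ≈ 1.5 units.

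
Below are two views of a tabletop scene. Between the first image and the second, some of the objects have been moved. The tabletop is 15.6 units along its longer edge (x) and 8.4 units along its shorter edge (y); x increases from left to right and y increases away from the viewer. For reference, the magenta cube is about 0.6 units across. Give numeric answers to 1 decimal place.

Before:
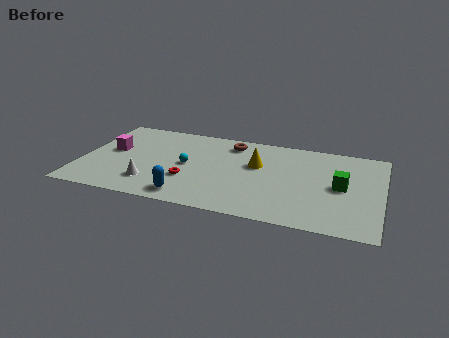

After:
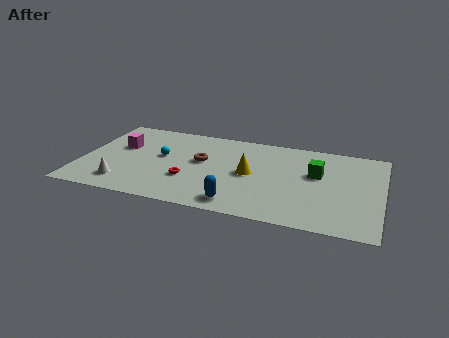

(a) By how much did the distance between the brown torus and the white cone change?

-1.3

Before: roughly 6.3 units apart; after: 5.0. That's 1.3 units closer together.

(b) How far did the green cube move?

1.6

From (13.5, 4.2) to (12.2, 5.1), the green cube covered √(1.3² + 0.9²) ≈ 1.6 units.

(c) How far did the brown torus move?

2.6

From (7.6, 7.0) to (6.2, 4.8), the brown torus covered √(1.4² + 2.2²) ≈ 2.6 units.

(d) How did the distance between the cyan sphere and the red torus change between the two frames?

+1.1

The distance was about 1.4 in the first image and 2.5 in the second, so they moved 1.1 units further apart.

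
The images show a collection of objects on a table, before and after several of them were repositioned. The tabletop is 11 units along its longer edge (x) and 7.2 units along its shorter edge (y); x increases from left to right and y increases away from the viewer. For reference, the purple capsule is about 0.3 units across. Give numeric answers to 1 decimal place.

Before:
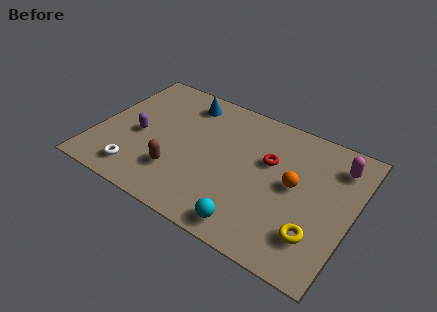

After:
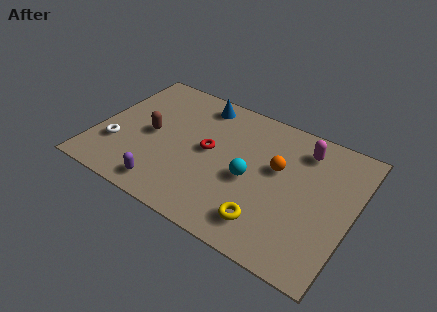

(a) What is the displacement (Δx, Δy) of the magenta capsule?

(-1.5, 0.1)

The magenta capsule was at about (10.1, 5.7) and moved to about (8.6, 5.8).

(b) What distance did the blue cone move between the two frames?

0.6

The blue cone moved from about (3.4, 6.0) to (4.0, 6.2), a distance of √(0.6² + 0.2²) ≈ 0.6.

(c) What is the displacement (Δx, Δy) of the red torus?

(-2.5, -0.7)

From the two frames, the red torus sits at roughly (7.3, 4.5) before and (4.8, 3.8) after.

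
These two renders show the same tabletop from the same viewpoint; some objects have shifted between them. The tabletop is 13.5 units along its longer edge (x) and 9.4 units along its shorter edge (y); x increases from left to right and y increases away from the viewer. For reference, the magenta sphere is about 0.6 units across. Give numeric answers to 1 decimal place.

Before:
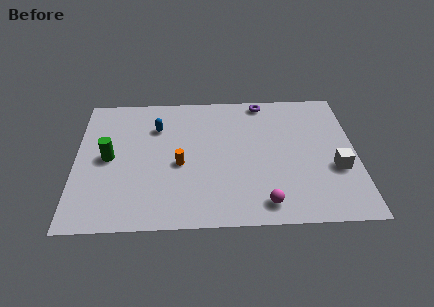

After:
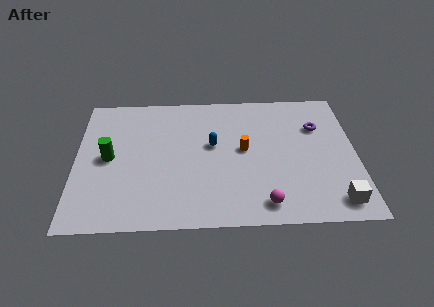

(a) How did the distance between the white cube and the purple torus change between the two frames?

-0.8

They were about 6.0 units apart before and 5.2 after — 0.8 units closer together.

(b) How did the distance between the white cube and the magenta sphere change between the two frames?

-0.7

Before: roughly 4.1 units apart; after: 3.4. That's 0.7 units closer together.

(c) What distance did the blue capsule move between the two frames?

3.0

The blue capsule moved from about (3.9, 6.8) to (6.6, 5.4), a distance of √(2.7² + 1.4²) ≈ 3.0.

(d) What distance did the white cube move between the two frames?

2.2

The white cube moved from about (12.5, 3.5) to (12.4, 1.3), a distance of √(0.1² + 2.2²) ≈ 2.2.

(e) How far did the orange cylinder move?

3.2

From (5.0, 4.1) to (8.1, 5.0), the orange cylinder covered √(3.1² + 0.9²) ≈ 3.2 units.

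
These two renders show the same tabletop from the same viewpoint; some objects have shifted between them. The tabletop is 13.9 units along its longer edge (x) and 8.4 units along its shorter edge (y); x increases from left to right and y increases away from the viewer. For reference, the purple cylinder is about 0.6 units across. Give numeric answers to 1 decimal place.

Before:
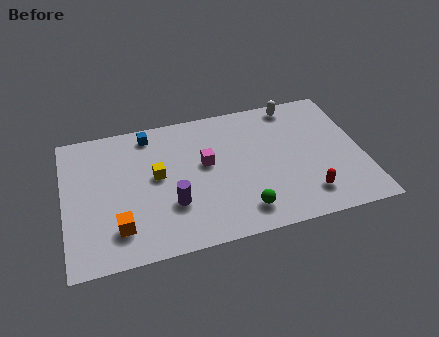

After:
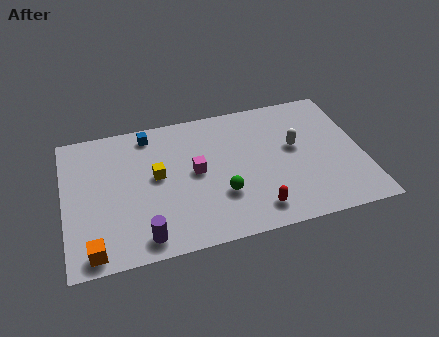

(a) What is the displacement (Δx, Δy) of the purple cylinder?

(-1.4, -1.6)

From the two frames, the purple cylinder sits at roughly (4.9, 2.7) before and (3.5, 1.1) after.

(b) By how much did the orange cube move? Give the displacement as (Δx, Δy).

(-1.2, -1.0)

The orange cube was at about (2.4, 1.9) and moved to about (1.2, 0.9).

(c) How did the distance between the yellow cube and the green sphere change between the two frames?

-1.4

Before: roughly 4.9 units apart; after: 3.5. That's 1.4 units closer together.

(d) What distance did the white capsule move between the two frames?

2.7

The white capsule moved from about (11.0, 7.5) to (10.8, 4.8), a distance of √(0.2² + 2.7²) ≈ 2.7.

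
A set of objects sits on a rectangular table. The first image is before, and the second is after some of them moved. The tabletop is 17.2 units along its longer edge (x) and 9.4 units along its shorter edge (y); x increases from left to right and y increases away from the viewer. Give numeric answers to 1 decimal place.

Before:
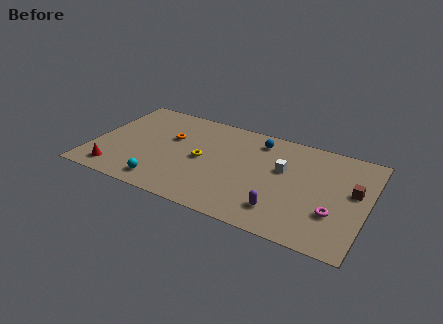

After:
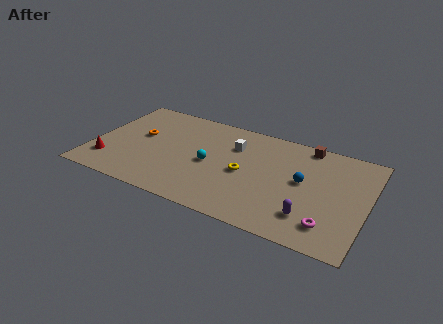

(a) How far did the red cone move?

1.0

The red cone moved from about (1.8, 1.4) to (1.2, 2.2), a distance of √(0.6² + 0.8²) ≈ 1.0.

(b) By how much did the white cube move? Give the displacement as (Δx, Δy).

(-3.2, 1.0)

The white cube was at about (11.9, 5.7) and moved to about (8.7, 6.7).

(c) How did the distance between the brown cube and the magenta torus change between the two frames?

+4.3

The distance was about 2.6 in the first image and 6.9 in the second, so they moved 4.3 units further apart.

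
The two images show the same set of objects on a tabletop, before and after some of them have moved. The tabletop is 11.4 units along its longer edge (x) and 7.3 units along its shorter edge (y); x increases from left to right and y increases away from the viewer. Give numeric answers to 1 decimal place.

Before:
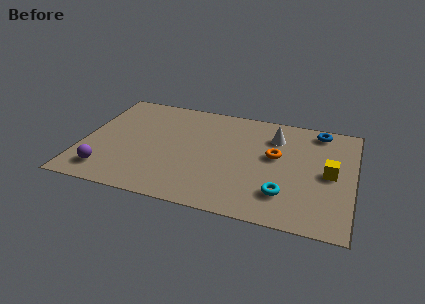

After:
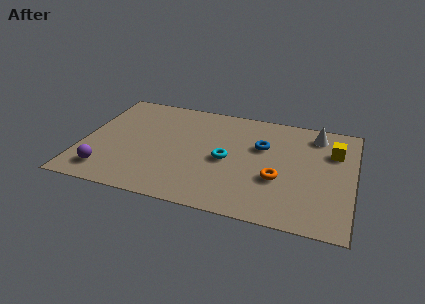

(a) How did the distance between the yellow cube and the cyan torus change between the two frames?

+2.2

They were about 2.5 units apart before and 4.7 after — 2.2 units further apart.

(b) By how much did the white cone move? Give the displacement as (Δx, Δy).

(1.7, 0.6)

From the two frames, the white cone sits at roughly (8.0, 5.5) before and (9.7, 6.1) after.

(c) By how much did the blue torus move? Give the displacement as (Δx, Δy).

(-2.3, -1.7)

The blue torus was at about (9.8, 6.4) and moved to about (7.5, 4.7).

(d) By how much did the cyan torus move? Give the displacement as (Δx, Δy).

(-2.5, 1.6)

From the two frames, the cyan torus sits at roughly (8.6, 1.8) before and (6.1, 3.4) after.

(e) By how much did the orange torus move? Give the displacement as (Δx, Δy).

(0.2, -1.5)

The orange torus was at about (8.1, 4.2) and moved to about (8.3, 2.7).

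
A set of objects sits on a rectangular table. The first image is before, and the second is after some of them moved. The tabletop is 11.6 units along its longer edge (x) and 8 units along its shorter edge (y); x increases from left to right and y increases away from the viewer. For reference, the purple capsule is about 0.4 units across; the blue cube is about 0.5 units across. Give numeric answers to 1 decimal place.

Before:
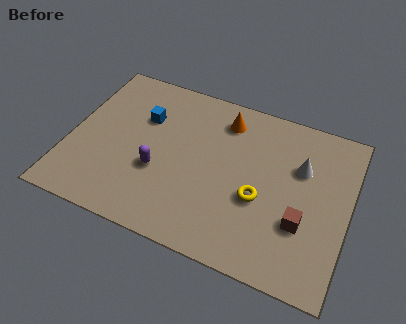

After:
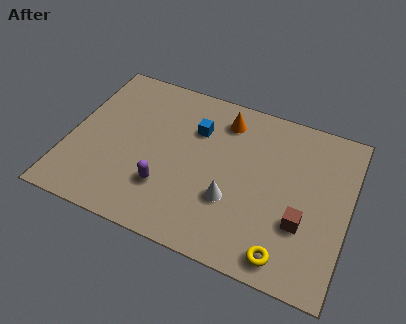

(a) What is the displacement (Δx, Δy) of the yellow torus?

(1.3, -2.2)

The yellow torus started near (8.0, 3.2) and ended near (9.3, 1.0).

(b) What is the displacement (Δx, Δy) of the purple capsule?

(0.4, -0.7)

The purple capsule was at about (3.8, 3.0) and moved to about (4.2, 2.3).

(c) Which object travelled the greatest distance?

the white cone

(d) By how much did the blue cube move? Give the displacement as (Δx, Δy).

(2.2, 0.2)

From the two frames, the blue cube sits at roughly (2.9, 5.4) before and (5.1, 5.6) after.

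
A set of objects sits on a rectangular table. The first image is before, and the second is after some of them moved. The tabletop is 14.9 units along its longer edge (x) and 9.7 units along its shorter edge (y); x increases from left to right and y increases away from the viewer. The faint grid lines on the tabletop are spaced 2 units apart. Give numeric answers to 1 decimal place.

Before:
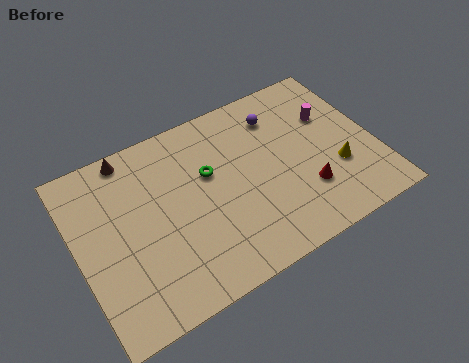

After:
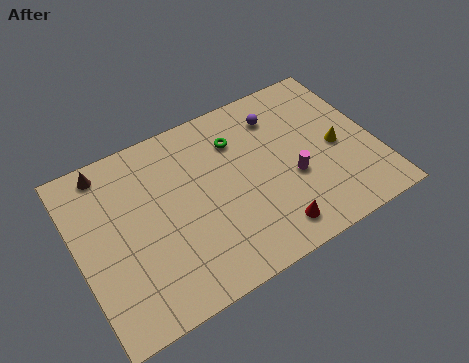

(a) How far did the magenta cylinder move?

3.5

From (13.0, 6.4) to (10.6, 3.8), the magenta cylinder covered √(2.4² + 2.6²) ≈ 3.5 units.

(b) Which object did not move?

the purple sphere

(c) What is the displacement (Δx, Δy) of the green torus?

(1.6, 1.2)

The green torus was at about (6.7, 6.0) and moved to about (8.3, 7.2).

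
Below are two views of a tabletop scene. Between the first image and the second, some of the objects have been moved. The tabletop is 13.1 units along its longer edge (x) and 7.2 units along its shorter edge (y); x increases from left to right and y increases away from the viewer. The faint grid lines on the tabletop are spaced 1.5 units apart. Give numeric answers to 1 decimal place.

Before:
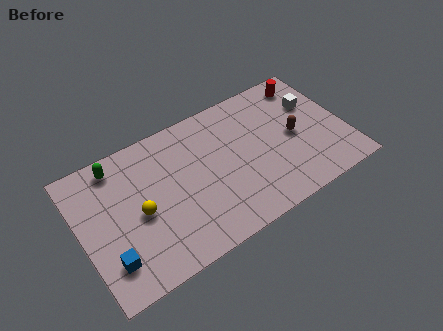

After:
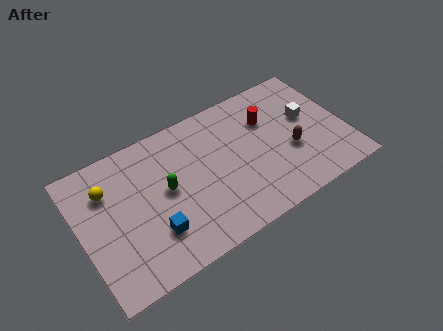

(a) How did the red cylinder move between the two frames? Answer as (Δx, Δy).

(-2.2, -1.1)

The red cylinder started near (11.7, 6.1) and ended near (9.5, 5.0).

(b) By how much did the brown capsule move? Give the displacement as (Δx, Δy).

(-0.3, -0.7)

From the two frames, the brown capsule sits at roughly (10.6, 3.5) before and (10.3, 2.8) after.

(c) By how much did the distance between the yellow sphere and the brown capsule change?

+1.3

They were about 7.8 units apart before and 9.1 after — 1.3 units further apart.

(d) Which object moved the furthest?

the green capsule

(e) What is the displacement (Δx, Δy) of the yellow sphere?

(-1.3, 1.9)

The yellow sphere started near (2.8, 3.3) and ended near (1.5, 5.2).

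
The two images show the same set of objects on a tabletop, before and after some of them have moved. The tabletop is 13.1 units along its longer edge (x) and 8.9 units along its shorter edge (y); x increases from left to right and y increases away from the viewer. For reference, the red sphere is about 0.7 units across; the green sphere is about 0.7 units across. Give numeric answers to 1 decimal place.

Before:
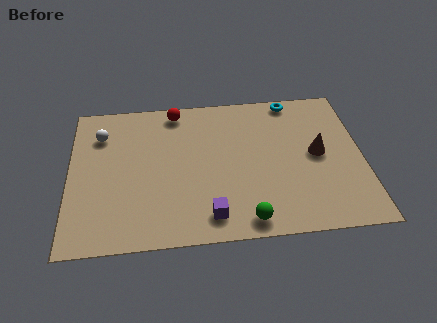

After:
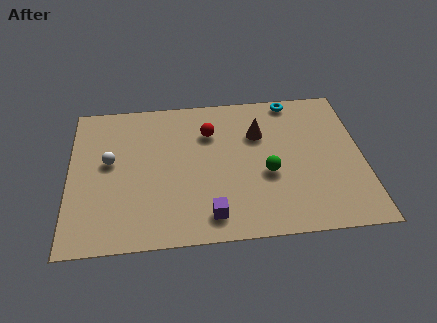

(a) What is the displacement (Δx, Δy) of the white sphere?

(0.4, -1.7)

The white sphere was at about (1.4, 6.7) and moved to about (1.8, 5.0).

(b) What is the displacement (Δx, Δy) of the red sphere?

(1.5, -1.5)

The red sphere started near (4.8, 7.9) and ended near (6.3, 6.4).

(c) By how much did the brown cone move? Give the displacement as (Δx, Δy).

(-2.6, 1.5)

From the two frames, the brown cone sits at roughly (11.1, 4.6) before and (8.5, 6.1) after.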